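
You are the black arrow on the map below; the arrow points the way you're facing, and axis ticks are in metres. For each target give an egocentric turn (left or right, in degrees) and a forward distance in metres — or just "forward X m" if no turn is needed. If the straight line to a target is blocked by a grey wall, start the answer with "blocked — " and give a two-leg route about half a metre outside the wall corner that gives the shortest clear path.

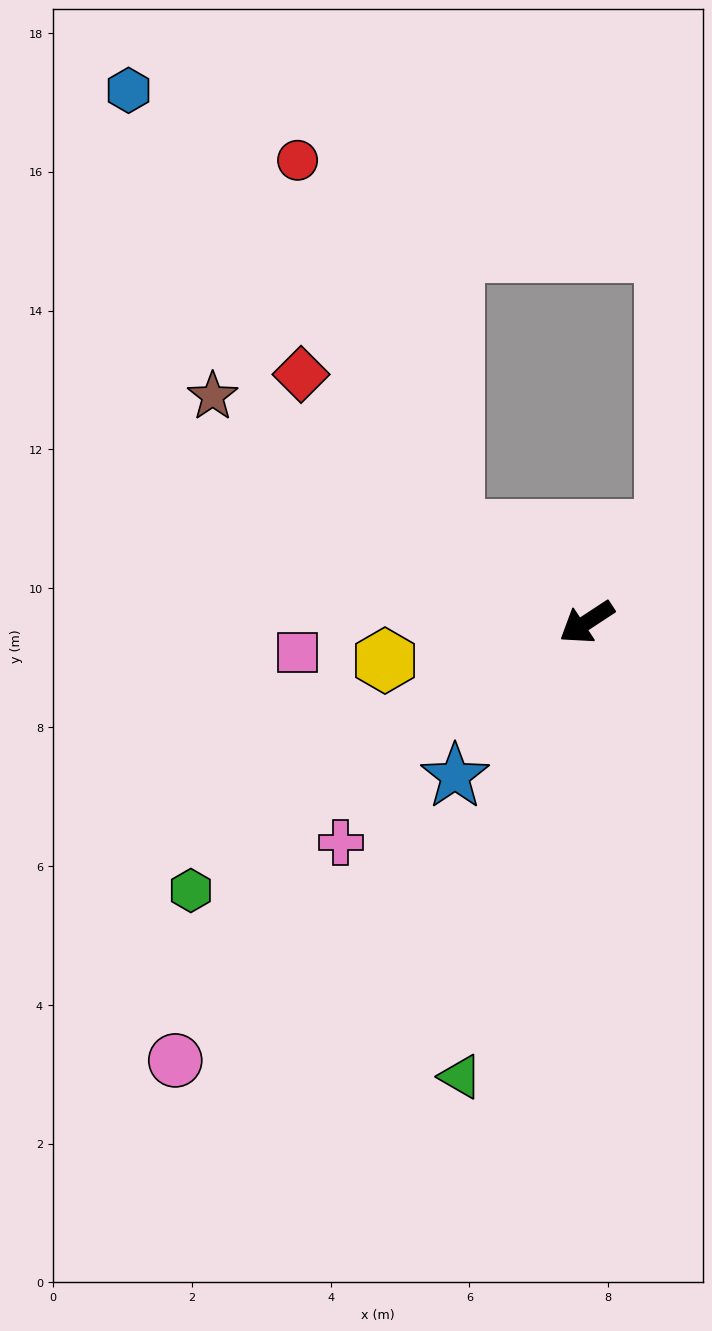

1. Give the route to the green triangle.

turn left 41°, forward 6.8 m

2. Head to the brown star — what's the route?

turn right 64°, forward 6.3 m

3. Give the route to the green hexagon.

forward 6.9 m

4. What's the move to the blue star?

turn left 16°, forward 2.9 m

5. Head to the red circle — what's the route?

blocked — turn right 69°, forward 2.3 m, then turn right 31°, forward 5.8 m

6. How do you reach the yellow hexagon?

turn right 23°, forward 3.0 m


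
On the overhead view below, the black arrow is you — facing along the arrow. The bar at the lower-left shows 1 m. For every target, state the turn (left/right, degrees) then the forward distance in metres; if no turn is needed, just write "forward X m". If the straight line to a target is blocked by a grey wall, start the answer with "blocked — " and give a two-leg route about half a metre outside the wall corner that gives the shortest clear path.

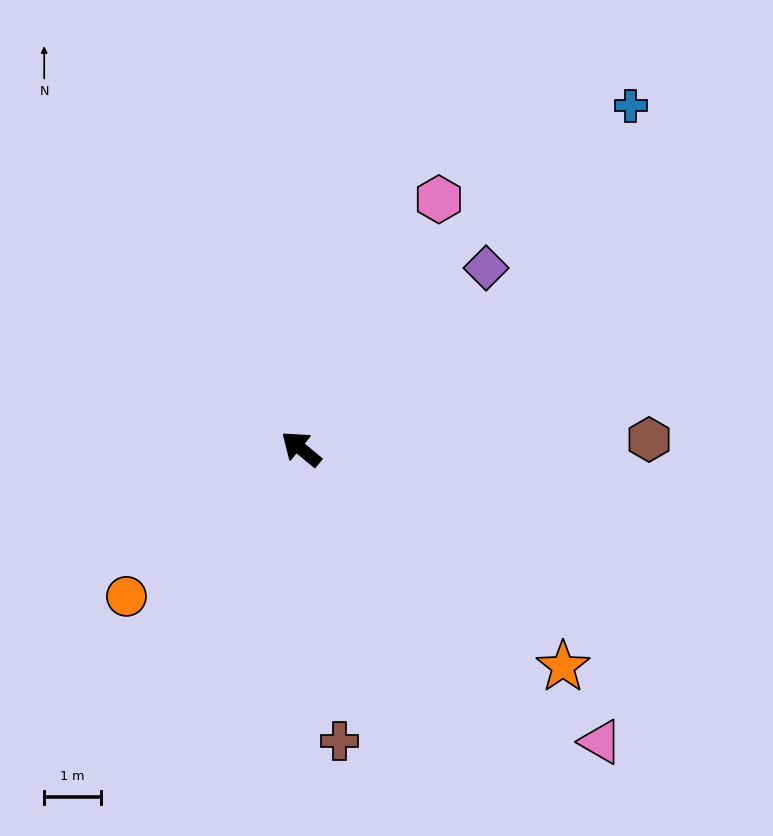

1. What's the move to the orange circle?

turn left 80°, forward 4.0 m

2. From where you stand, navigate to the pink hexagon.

turn right 79°, forward 5.0 m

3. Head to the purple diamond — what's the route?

turn right 96°, forward 4.6 m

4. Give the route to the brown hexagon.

turn right 139°, forward 6.1 m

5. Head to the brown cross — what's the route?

turn left 137°, forward 5.2 m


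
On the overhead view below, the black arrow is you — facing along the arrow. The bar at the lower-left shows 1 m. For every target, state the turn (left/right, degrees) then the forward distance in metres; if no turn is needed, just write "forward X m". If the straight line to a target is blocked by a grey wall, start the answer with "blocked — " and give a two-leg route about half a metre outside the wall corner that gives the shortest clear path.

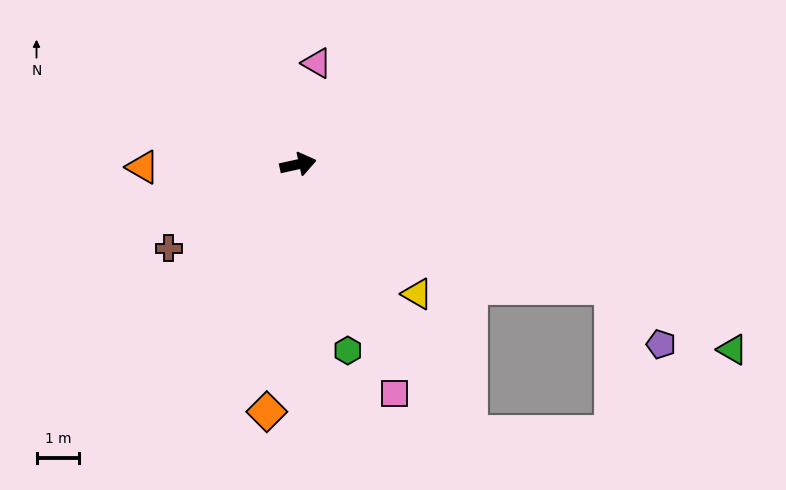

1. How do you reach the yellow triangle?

turn right 60°, forward 4.1 m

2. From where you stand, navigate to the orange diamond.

turn right 110°, forward 5.9 m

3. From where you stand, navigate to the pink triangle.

turn left 67°, forward 2.4 m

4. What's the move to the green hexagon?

turn right 87°, forward 4.5 m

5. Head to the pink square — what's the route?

turn right 79°, forward 5.9 m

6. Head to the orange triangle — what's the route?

turn left 169°, forward 3.7 m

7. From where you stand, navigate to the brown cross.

turn right 159°, forward 3.6 m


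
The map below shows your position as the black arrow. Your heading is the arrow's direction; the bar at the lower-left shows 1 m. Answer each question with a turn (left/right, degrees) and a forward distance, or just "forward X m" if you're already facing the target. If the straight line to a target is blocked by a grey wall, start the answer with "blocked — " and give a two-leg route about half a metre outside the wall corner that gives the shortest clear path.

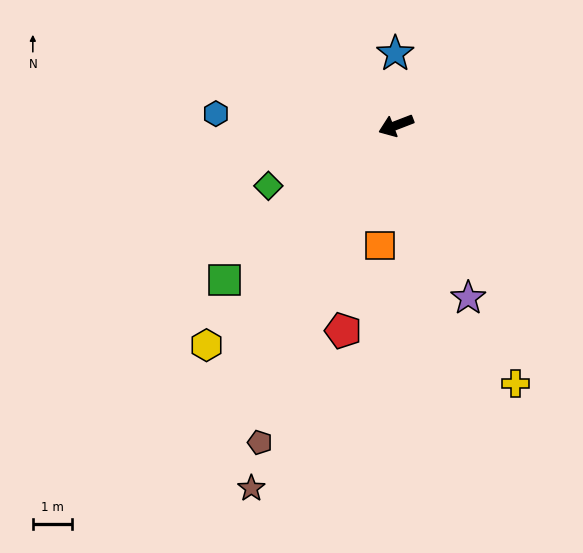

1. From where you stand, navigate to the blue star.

turn right 110°, forward 1.8 m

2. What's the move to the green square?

turn left 21°, forward 5.9 m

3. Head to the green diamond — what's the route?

turn left 4°, forward 3.6 m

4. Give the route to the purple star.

turn left 92°, forward 4.8 m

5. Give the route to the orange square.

turn left 61°, forward 3.1 m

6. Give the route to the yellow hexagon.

turn left 28°, forward 7.5 m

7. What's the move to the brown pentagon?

turn left 46°, forward 8.9 m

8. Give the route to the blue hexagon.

turn right 25°, forward 4.6 m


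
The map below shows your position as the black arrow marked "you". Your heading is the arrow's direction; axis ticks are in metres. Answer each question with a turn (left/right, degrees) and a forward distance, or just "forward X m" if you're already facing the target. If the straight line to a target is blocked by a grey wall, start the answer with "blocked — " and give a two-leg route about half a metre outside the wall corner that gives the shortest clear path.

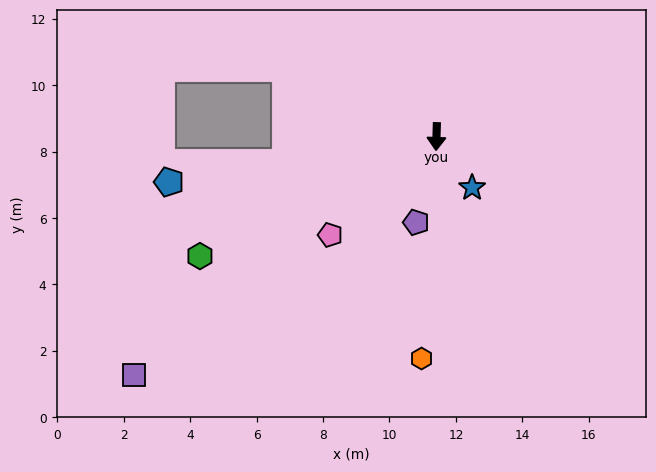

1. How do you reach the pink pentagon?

turn right 45°, forward 4.4 m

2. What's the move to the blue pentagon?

turn right 79°, forward 8.2 m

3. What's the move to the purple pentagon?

turn right 12°, forward 2.7 m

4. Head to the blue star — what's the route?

turn left 37°, forward 1.9 m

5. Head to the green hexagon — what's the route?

turn right 61°, forward 8.0 m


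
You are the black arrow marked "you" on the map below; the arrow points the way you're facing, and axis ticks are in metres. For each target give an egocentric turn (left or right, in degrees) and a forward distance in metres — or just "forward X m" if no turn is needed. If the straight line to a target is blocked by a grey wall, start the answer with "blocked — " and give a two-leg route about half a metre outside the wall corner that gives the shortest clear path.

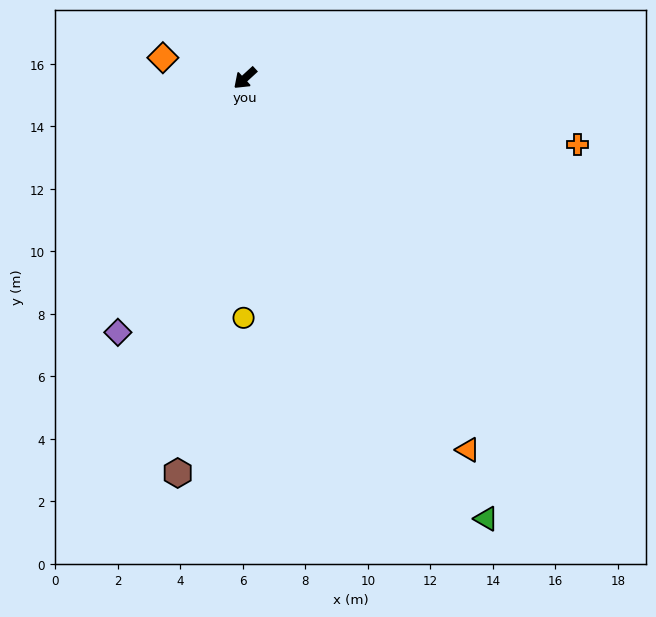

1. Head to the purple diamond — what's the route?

turn left 21°, forward 9.1 m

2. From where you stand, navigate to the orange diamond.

turn right 56°, forward 2.7 m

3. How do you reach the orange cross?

turn left 126°, forward 10.8 m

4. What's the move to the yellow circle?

turn left 47°, forward 7.7 m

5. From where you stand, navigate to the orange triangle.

turn left 78°, forward 13.9 m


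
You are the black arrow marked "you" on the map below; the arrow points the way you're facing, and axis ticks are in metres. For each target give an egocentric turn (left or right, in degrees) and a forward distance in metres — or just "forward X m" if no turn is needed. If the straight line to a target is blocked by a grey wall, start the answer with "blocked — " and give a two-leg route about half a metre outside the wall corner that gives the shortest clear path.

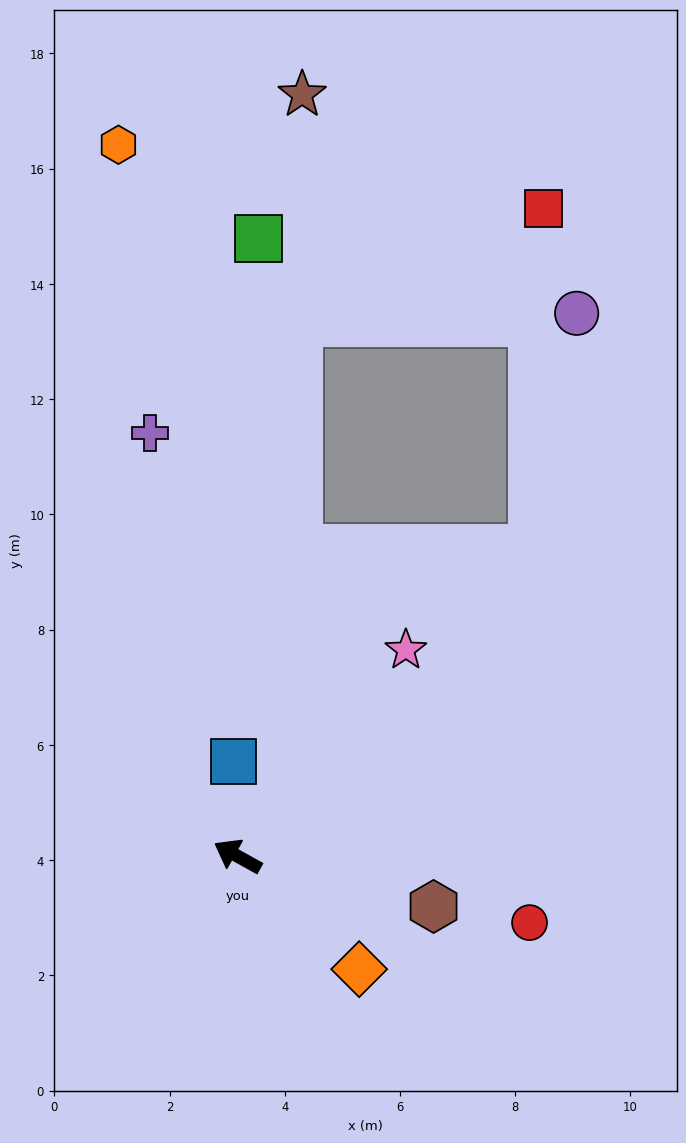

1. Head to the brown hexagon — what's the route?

turn right 165°, forward 3.5 m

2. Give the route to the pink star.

turn right 100°, forward 4.6 m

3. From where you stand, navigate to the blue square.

turn right 59°, forward 1.6 m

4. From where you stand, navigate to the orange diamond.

turn left 166°, forward 2.9 m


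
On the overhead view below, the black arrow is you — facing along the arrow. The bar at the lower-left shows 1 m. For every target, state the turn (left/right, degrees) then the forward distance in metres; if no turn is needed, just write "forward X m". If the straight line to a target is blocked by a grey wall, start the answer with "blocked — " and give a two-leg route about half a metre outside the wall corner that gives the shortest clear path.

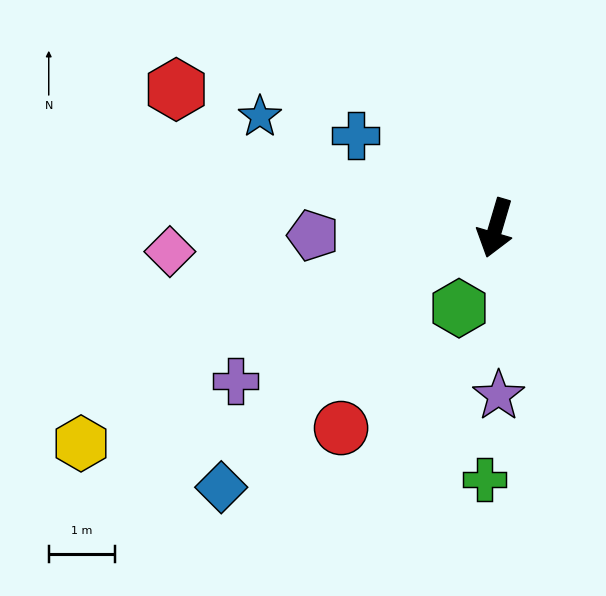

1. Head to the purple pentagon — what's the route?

turn right 71°, forward 2.7 m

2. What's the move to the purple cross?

turn right 43°, forward 4.5 m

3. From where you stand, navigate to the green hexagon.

turn right 8°, forward 1.3 m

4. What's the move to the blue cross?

turn right 107°, forward 2.5 m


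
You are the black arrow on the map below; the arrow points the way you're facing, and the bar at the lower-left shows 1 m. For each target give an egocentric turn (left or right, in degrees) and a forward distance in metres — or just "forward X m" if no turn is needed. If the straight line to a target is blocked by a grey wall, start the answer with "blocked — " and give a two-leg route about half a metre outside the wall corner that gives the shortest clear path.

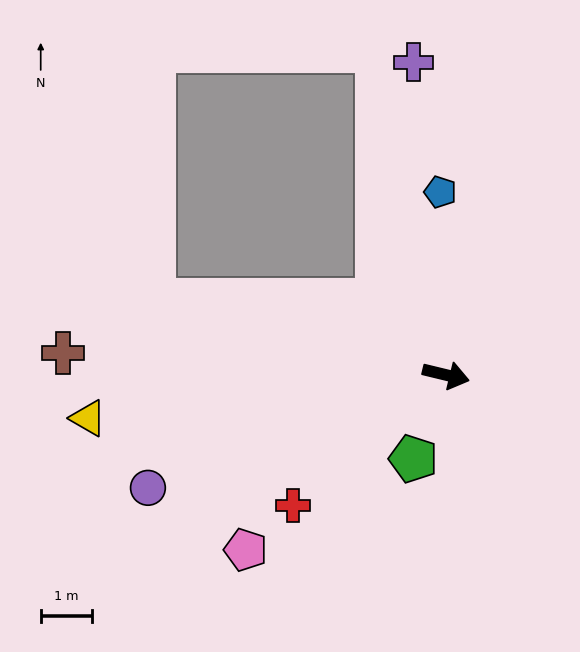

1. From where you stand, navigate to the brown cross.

turn right 170°, forward 7.5 m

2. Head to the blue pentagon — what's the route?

turn left 105°, forward 3.6 m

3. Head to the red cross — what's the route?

turn right 126°, forward 3.9 m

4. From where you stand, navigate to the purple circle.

turn right 146°, forward 6.3 m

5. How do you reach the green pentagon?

turn right 98°, forward 1.8 m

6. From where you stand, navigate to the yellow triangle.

turn right 159°, forward 7.1 m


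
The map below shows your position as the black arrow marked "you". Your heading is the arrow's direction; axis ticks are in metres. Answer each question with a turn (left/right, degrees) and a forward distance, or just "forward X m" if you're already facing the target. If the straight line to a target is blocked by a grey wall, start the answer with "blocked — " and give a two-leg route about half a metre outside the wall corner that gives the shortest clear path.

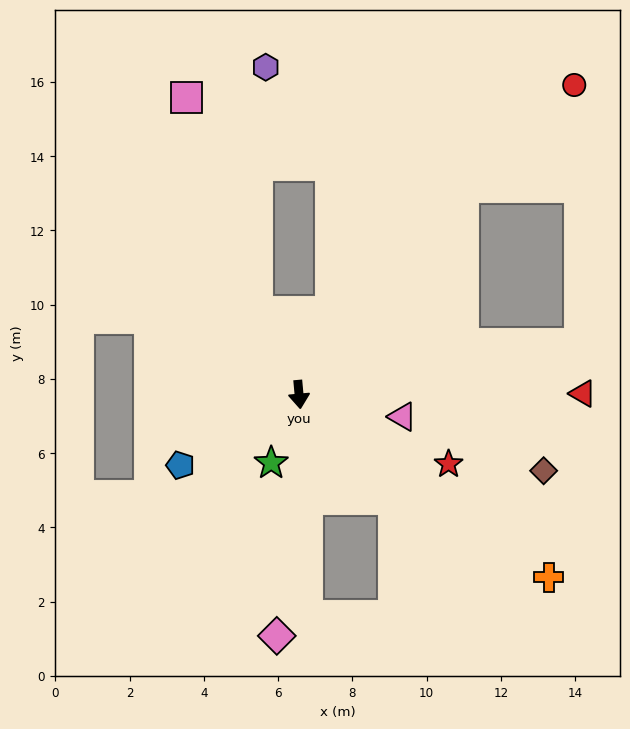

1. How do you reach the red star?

turn left 60°, forward 4.4 m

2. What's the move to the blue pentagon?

turn right 64°, forward 3.7 m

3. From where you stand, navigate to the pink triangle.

turn left 73°, forward 2.8 m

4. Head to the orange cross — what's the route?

turn left 49°, forward 8.3 m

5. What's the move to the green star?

turn right 27°, forward 2.0 m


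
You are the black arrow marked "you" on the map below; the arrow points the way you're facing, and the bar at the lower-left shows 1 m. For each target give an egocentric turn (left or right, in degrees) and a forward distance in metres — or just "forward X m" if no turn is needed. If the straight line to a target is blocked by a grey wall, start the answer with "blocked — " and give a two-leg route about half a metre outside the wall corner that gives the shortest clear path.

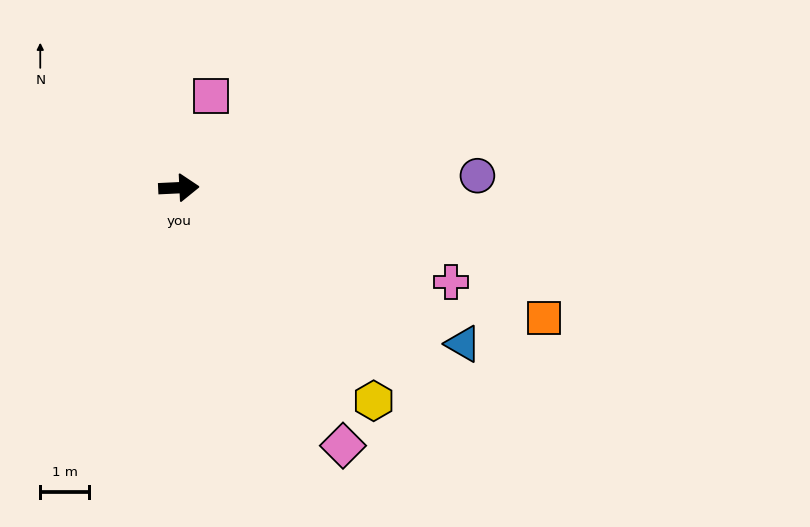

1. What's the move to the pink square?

turn left 68°, forward 2.0 m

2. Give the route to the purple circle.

forward 6.1 m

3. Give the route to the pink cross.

turn right 22°, forward 5.9 m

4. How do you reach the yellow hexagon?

turn right 50°, forward 5.9 m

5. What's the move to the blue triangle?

turn right 31°, forward 6.6 m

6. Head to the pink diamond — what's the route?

turn right 60°, forward 6.2 m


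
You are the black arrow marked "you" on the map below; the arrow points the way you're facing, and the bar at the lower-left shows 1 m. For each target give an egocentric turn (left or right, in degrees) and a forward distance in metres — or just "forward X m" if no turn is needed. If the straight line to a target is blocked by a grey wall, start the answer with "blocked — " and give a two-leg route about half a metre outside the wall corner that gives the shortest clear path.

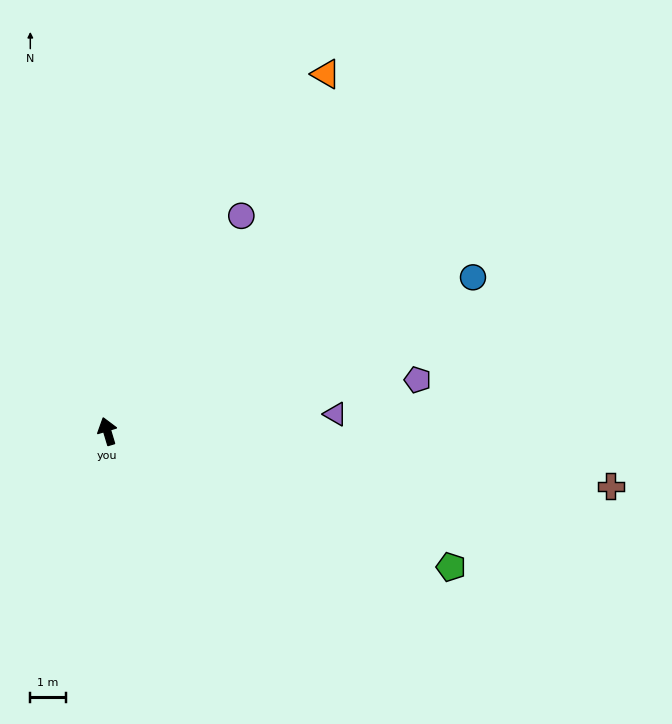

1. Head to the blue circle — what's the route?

turn right 84°, forward 11.1 m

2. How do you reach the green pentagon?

turn right 128°, forward 10.3 m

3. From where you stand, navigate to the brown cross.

turn right 113°, forward 14.2 m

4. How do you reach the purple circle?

turn right 49°, forward 7.1 m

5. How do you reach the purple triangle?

turn right 102°, forward 6.4 m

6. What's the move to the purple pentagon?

turn right 97°, forward 8.8 m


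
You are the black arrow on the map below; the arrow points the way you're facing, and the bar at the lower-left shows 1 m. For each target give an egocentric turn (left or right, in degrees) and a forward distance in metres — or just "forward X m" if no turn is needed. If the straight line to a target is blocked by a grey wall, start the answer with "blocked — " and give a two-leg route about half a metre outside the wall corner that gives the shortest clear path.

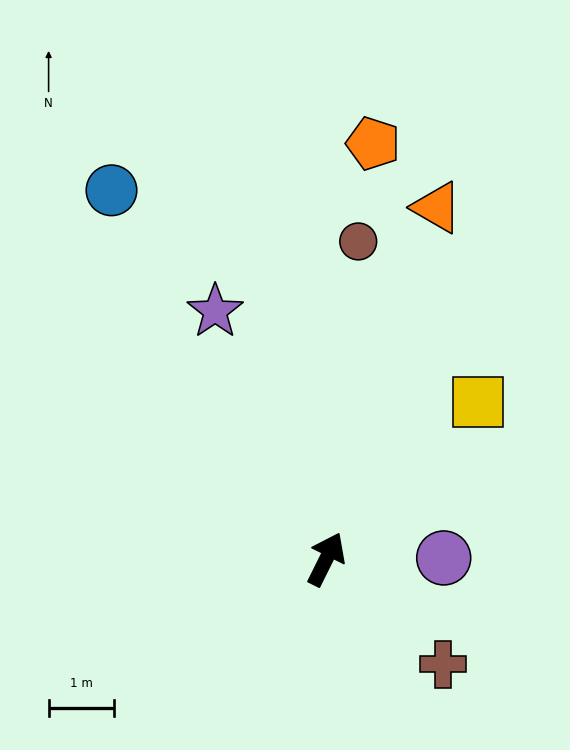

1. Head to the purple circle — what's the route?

turn right 63°, forward 1.8 m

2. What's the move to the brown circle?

turn left 21°, forward 4.9 m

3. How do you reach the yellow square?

turn right 18°, forward 3.3 m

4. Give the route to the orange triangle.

turn left 9°, forward 5.7 m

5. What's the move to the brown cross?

turn right 106°, forward 2.4 m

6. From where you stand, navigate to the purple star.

turn left 51°, forward 4.2 m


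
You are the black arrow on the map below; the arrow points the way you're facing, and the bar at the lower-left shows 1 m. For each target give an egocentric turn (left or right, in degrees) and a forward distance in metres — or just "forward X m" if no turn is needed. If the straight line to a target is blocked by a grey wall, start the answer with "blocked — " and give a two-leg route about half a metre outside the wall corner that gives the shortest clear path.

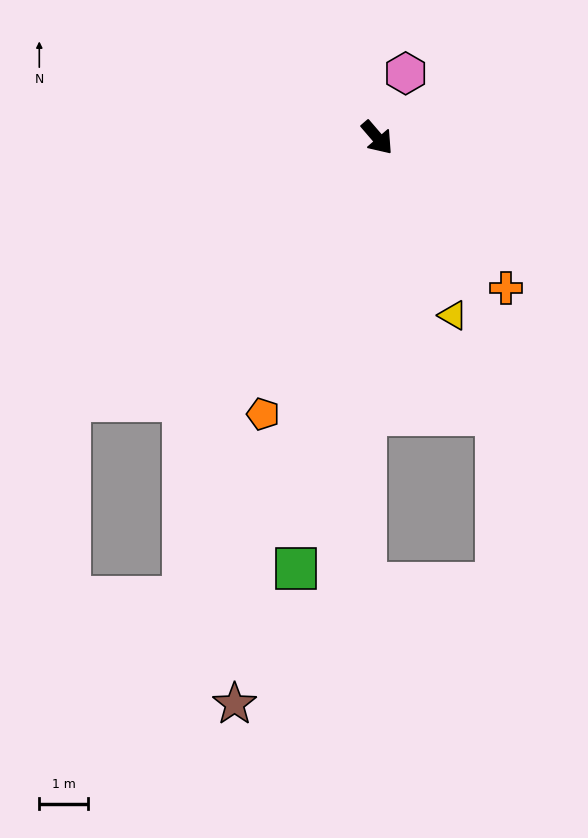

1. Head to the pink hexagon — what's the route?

turn left 116°, forward 1.4 m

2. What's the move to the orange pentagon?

turn right 63°, forward 6.1 m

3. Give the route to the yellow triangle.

turn right 18°, forward 3.9 m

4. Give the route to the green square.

turn right 51°, forward 8.9 m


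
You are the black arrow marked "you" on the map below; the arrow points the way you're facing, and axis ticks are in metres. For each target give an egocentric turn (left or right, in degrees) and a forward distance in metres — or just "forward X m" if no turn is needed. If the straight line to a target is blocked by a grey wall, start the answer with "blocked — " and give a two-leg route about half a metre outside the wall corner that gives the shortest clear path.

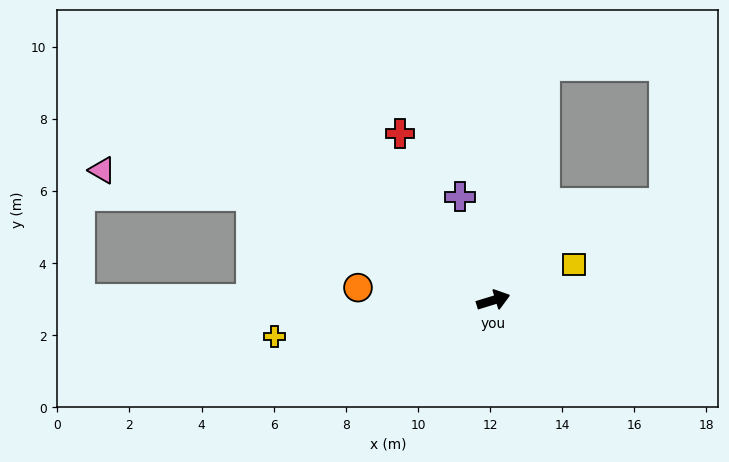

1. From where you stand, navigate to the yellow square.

turn left 7°, forward 2.5 m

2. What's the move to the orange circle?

turn left 158°, forward 3.8 m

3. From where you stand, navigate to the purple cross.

turn left 91°, forward 3.0 m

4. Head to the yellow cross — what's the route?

turn left 172°, forward 6.2 m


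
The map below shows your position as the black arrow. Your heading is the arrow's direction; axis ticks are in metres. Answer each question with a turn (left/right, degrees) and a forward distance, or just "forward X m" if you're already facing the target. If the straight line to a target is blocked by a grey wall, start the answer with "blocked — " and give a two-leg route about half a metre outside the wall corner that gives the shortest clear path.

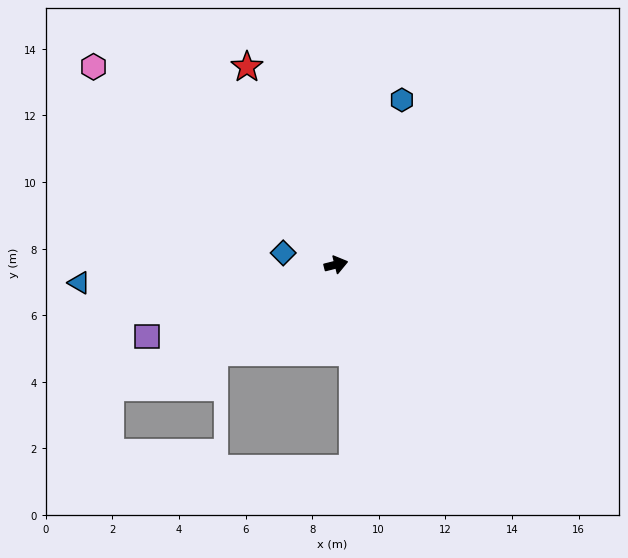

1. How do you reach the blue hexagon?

turn left 54°, forward 5.3 m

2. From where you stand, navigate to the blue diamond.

turn left 153°, forward 1.6 m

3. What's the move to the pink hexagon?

turn left 127°, forward 9.4 m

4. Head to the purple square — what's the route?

turn right 173°, forward 6.1 m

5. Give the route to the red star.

turn left 100°, forward 6.5 m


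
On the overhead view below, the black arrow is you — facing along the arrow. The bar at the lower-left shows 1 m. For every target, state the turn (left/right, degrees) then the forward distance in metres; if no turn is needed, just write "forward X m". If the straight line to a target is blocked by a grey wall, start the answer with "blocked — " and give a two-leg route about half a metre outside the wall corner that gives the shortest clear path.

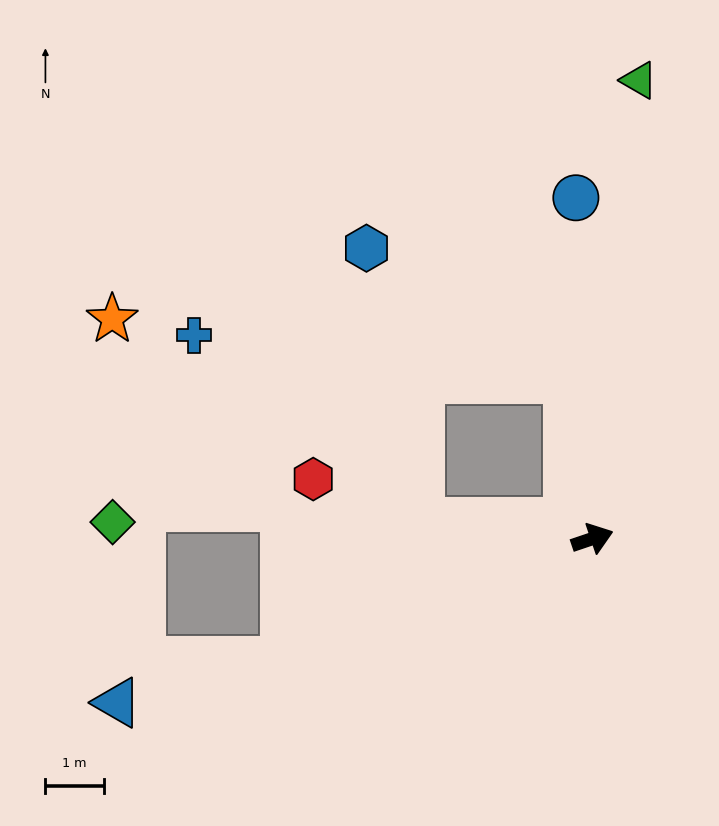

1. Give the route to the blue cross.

blocked — turn left 156°, forward 3.0 m, then turn right 34°, forward 5.0 m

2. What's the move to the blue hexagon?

blocked — turn left 80°, forward 2.8 m, then turn left 48°, forward 4.1 m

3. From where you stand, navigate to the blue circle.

turn left 74°, forward 5.8 m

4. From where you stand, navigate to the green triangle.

turn left 66°, forward 7.9 m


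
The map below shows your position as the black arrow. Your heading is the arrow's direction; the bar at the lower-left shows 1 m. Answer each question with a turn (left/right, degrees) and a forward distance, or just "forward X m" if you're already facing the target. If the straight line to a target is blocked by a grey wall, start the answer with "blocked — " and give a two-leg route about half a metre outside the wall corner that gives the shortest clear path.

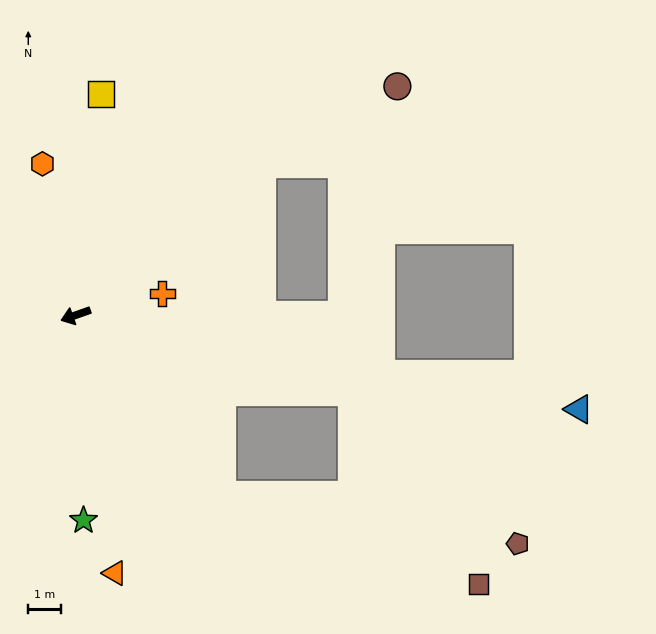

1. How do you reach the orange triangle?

turn left 79°, forward 8.0 m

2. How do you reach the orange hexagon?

turn right 97°, forward 4.8 m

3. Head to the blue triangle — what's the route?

turn left 150°, forward 15.8 m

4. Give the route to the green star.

turn left 73°, forward 6.3 m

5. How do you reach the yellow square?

turn right 116°, forward 6.9 m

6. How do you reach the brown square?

blocked — turn left 110°, forward 7.2 m, then turn left 31°, forward 8.4 m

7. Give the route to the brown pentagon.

blocked — turn left 145°, forward 8.8 m, then turn right 27°, forward 6.9 m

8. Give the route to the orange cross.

turn left 175°, forward 2.8 m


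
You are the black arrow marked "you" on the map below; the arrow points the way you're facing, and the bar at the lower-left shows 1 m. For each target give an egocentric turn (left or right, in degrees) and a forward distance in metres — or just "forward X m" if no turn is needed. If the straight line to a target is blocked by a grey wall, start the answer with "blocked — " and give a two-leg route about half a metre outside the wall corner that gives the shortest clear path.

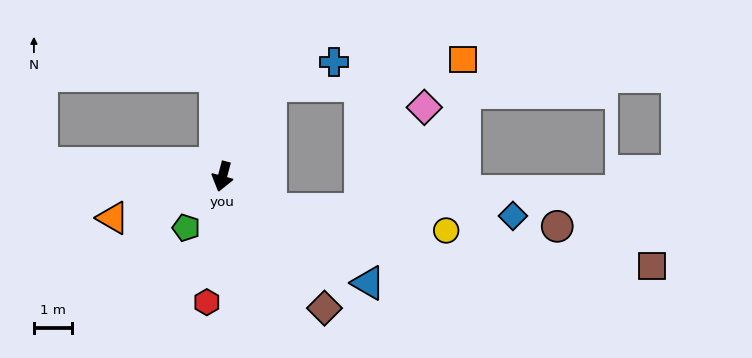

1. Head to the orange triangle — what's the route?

turn right 54°, forward 3.0 m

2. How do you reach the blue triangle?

turn left 69°, forward 4.7 m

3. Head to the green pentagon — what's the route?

turn right 20°, forward 1.6 m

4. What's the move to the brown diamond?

turn left 53°, forward 4.3 m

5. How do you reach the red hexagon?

turn left 8°, forward 3.3 m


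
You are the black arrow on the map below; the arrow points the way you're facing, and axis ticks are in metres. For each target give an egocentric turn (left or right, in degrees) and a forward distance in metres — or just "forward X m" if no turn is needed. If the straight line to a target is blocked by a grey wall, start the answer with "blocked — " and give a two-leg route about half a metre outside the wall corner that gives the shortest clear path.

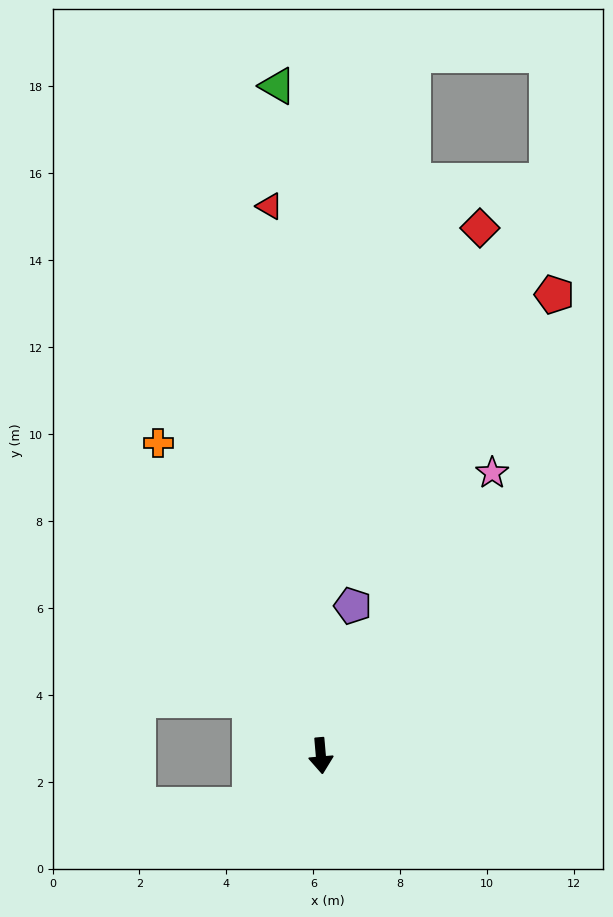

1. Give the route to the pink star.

turn left 144°, forward 7.6 m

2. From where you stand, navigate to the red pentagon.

turn left 148°, forward 11.9 m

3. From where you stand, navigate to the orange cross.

turn right 157°, forward 8.1 m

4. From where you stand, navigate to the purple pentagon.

turn left 163°, forward 3.5 m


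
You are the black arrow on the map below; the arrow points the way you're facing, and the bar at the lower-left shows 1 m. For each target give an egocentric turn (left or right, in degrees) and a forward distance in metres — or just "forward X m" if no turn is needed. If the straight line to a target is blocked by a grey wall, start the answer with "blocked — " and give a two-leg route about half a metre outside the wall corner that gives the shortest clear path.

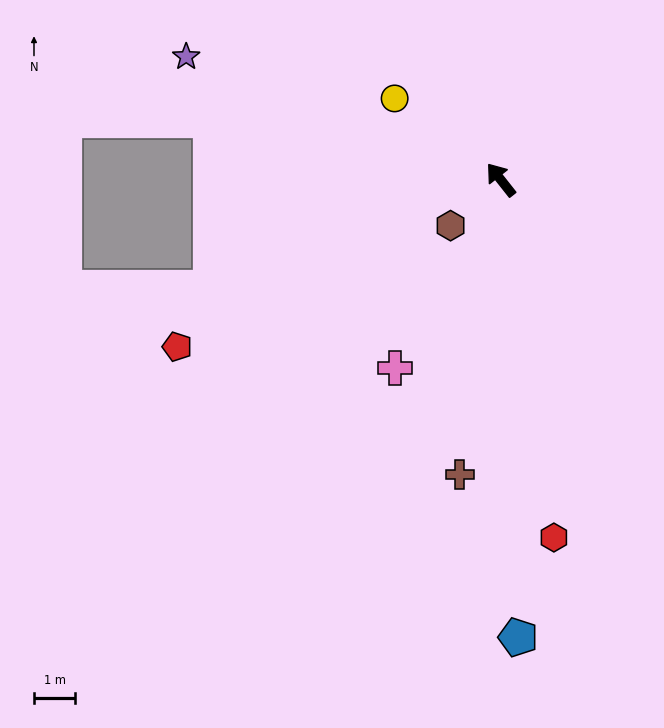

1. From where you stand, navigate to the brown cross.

turn left 134°, forward 7.2 m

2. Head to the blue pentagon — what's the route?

turn left 144°, forward 11.1 m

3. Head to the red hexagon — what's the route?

turn left 150°, forward 8.8 m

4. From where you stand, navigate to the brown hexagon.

turn left 94°, forward 1.6 m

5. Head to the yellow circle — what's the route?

turn left 14°, forward 3.2 m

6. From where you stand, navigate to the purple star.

turn left 30°, forward 8.2 m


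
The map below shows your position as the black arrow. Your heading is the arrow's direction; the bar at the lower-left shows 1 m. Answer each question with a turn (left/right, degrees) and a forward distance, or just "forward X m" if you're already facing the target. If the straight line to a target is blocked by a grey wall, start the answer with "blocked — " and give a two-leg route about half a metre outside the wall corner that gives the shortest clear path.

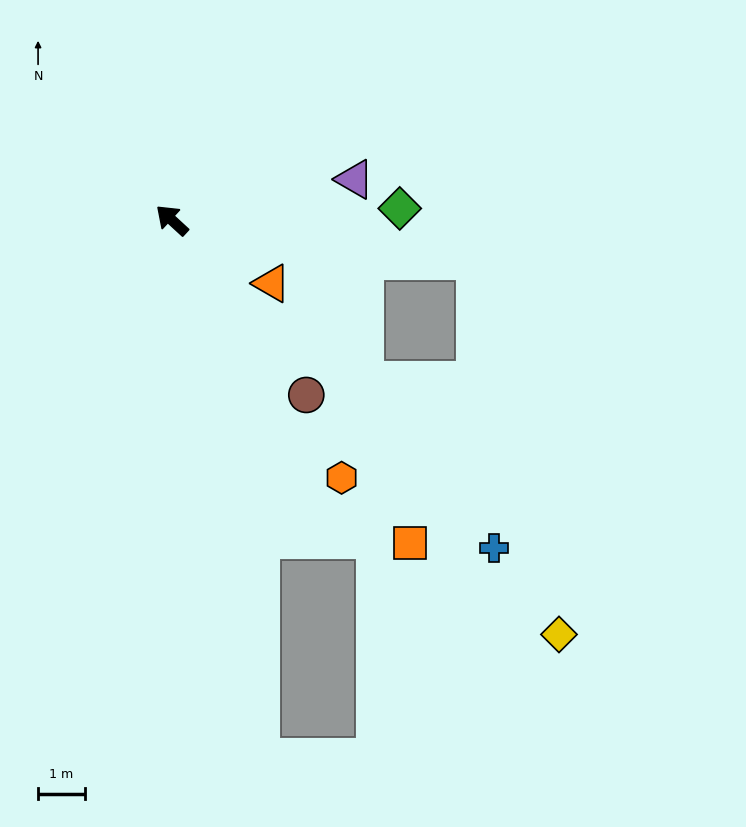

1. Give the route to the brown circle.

turn left 170°, forward 4.7 m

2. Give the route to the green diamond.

turn right 134°, forward 4.9 m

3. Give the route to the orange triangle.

turn right 170°, forward 2.5 m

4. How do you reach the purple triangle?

turn right 125°, forward 4.0 m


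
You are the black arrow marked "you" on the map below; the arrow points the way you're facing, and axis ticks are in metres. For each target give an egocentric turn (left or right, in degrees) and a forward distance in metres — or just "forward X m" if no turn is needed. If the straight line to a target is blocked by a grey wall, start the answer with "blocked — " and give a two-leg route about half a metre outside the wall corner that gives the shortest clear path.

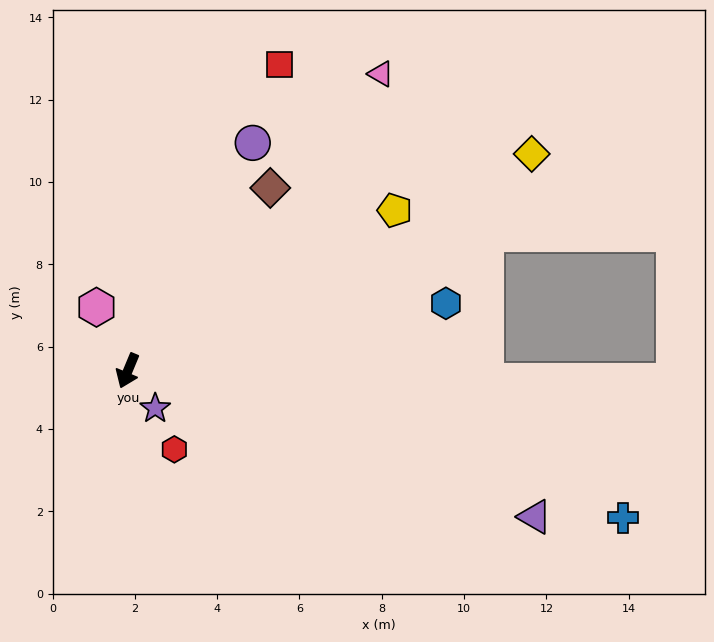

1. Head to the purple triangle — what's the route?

turn left 93°, forward 10.5 m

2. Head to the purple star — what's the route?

turn left 59°, forward 1.1 m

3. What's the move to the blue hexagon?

turn left 125°, forward 7.9 m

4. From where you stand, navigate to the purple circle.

turn left 174°, forward 6.3 m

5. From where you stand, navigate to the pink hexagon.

turn right 131°, forward 1.7 m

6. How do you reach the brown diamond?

turn left 165°, forward 5.6 m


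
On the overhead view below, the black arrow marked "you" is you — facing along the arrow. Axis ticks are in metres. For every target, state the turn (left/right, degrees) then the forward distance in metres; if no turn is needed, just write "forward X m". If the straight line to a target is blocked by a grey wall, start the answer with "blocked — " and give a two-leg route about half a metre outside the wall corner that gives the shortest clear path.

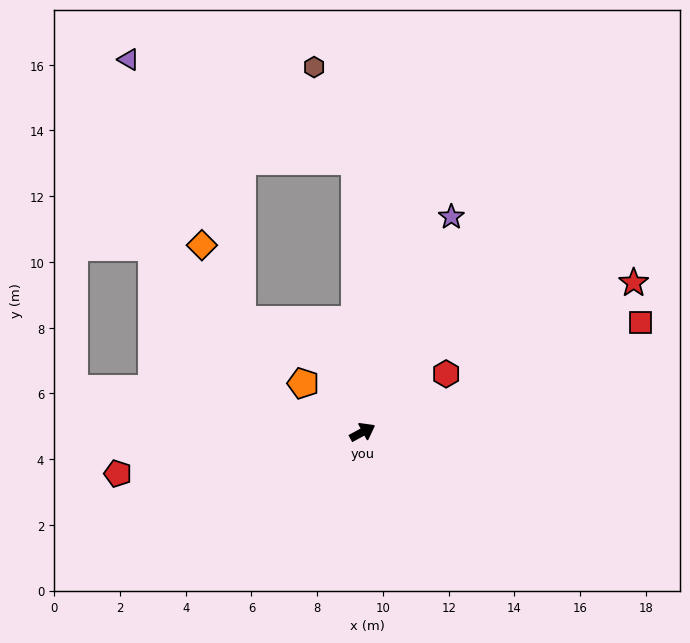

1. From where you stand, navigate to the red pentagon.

turn left 161°, forward 7.6 m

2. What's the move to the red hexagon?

turn left 6°, forward 3.1 m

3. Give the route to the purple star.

turn left 39°, forward 7.1 m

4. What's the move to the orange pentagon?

turn left 112°, forward 2.3 m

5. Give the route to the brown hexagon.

blocked — turn left 63°, forward 8.2 m, then turn left 22°, forward 3.1 m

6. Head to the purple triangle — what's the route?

blocked — turn left 63°, forward 8.2 m, then turn left 64°, forward 7.5 m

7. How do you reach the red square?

turn right 7°, forward 9.1 m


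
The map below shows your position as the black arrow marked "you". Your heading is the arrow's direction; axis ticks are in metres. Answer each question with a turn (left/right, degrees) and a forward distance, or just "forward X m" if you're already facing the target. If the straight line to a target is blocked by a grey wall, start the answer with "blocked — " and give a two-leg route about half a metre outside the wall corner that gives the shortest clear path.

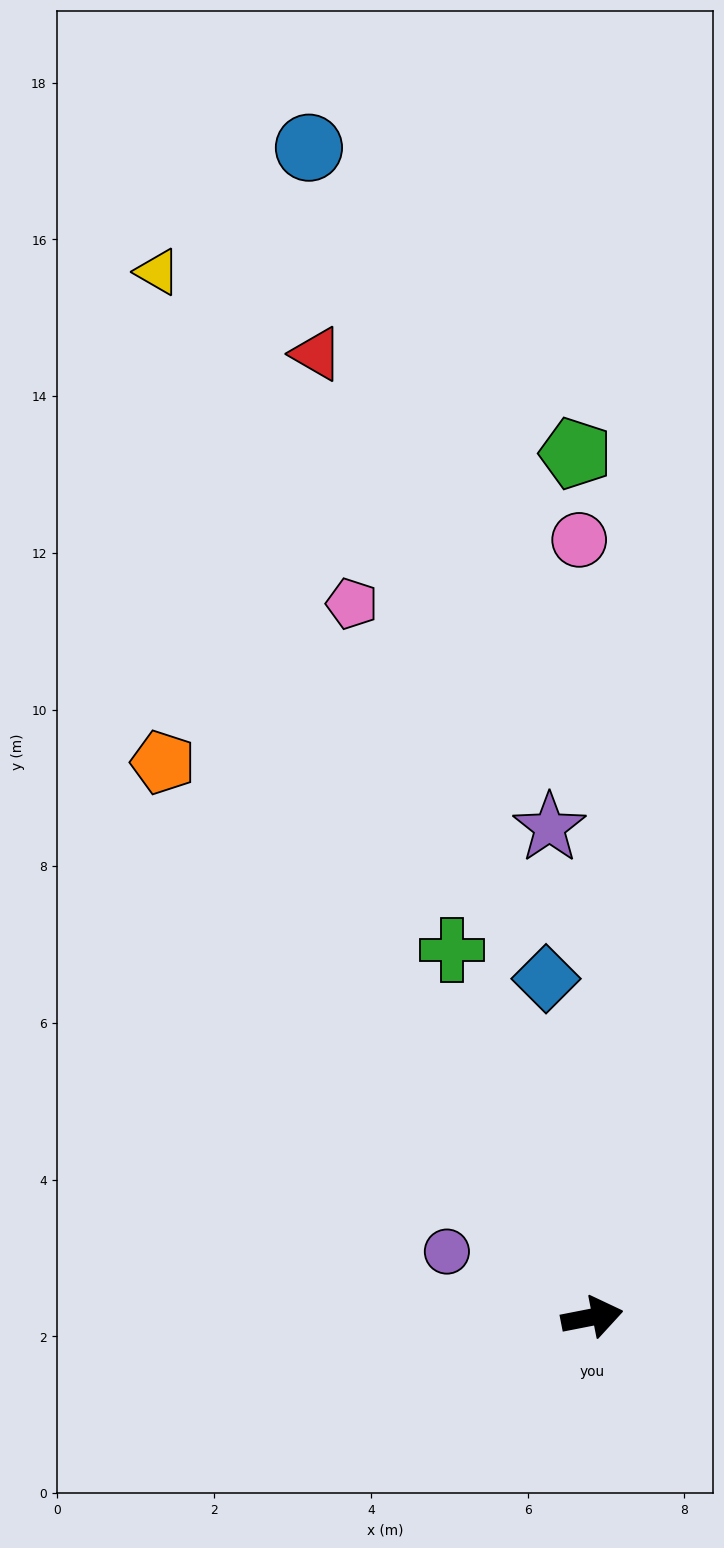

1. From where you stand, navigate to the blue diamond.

turn left 87°, forward 4.4 m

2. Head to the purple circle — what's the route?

turn left 145°, forward 2.0 m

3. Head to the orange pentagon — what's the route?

turn left 117°, forward 9.0 m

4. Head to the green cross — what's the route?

turn left 100°, forward 5.0 m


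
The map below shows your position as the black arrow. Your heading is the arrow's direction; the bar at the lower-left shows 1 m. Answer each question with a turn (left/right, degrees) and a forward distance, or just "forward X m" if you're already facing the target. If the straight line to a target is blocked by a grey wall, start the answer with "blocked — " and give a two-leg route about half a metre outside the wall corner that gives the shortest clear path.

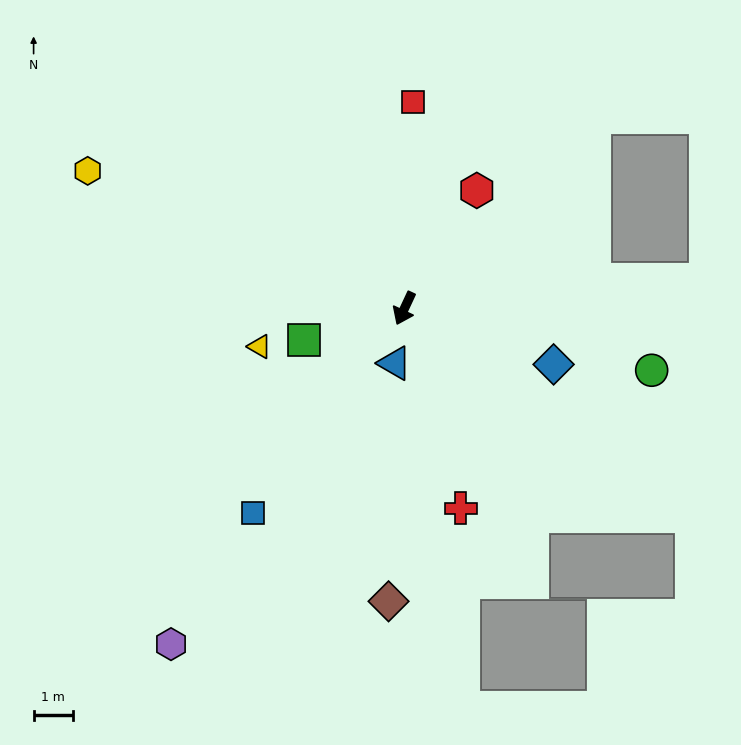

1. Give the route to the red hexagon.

turn left 173°, forward 3.5 m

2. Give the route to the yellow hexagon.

turn right 88°, forward 8.7 m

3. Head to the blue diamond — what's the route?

turn left 94°, forward 4.0 m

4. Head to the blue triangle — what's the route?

turn left 15°, forward 1.4 m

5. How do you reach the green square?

turn right 47°, forward 2.7 m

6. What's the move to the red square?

turn right 157°, forward 5.2 m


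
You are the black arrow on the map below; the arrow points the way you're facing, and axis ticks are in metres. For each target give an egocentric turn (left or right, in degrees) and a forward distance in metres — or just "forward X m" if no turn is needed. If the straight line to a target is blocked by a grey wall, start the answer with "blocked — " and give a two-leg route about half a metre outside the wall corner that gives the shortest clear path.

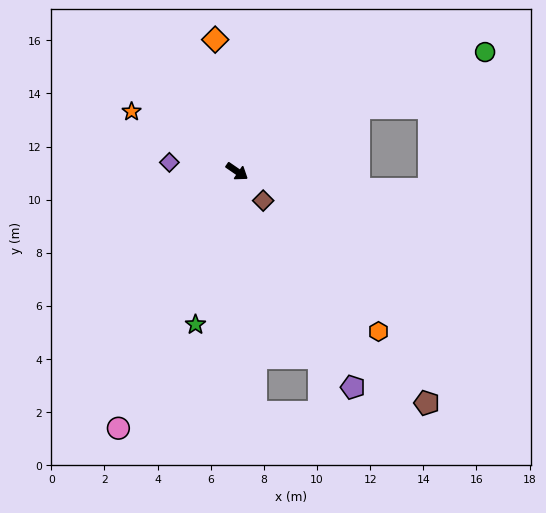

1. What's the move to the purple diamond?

turn right 153°, forward 2.6 m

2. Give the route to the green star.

turn right 71°, forward 6.0 m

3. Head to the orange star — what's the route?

turn right 175°, forward 4.6 m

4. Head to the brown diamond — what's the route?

turn right 14°, forward 1.5 m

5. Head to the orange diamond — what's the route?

turn left 134°, forward 5.0 m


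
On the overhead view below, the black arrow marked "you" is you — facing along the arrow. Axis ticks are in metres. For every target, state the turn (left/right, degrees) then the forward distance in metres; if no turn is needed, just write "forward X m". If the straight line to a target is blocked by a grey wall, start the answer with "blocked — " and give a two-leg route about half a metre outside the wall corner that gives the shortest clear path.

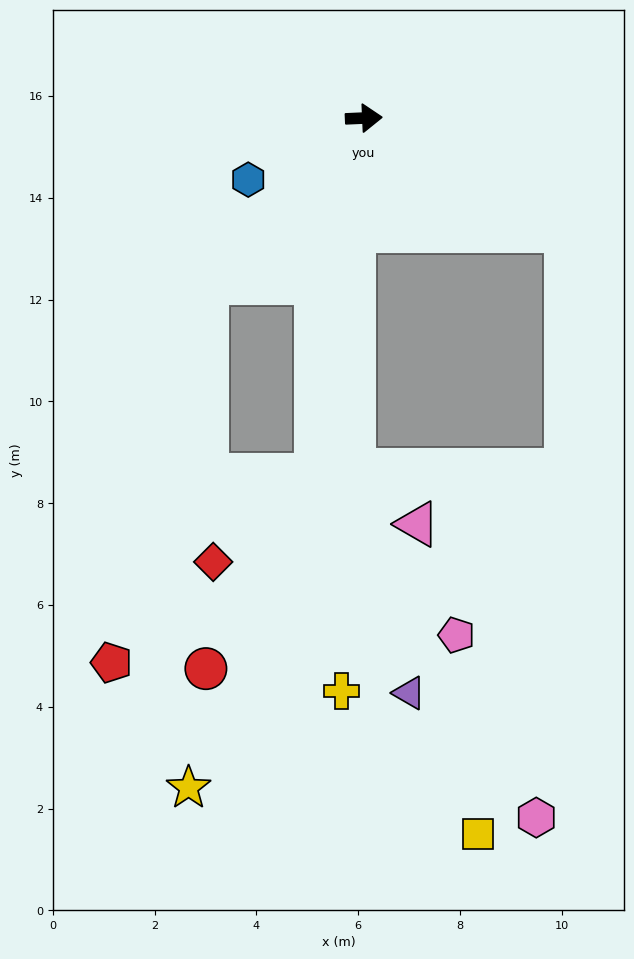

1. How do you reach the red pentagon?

blocked — turn right 136°, forward 4.5 m, then turn left 29°, forward 7.7 m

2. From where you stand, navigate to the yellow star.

blocked — turn right 100°, forward 7.1 m, then turn right 15°, forward 6.6 m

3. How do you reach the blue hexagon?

turn right 154°, forward 2.6 m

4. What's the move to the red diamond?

blocked — turn right 100°, forward 7.1 m, then turn right 42°, forward 2.6 m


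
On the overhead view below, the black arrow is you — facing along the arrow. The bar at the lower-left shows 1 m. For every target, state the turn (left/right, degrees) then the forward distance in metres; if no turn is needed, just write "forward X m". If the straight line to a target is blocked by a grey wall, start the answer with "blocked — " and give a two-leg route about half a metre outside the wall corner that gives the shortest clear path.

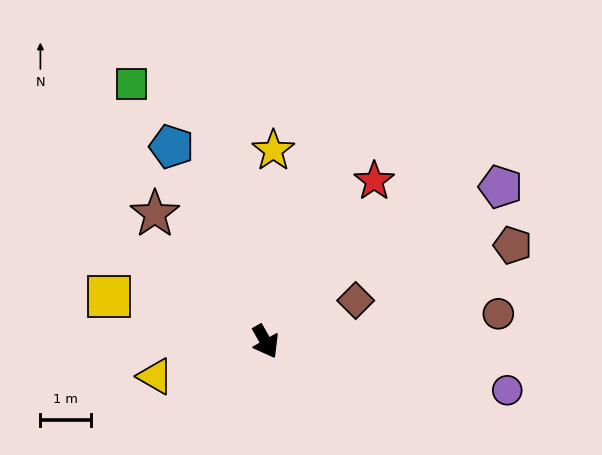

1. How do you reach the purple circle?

turn left 49°, forward 4.9 m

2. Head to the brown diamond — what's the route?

turn left 85°, forward 2.0 m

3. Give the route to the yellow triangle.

turn right 102°, forward 2.3 m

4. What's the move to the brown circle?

turn left 67°, forward 4.7 m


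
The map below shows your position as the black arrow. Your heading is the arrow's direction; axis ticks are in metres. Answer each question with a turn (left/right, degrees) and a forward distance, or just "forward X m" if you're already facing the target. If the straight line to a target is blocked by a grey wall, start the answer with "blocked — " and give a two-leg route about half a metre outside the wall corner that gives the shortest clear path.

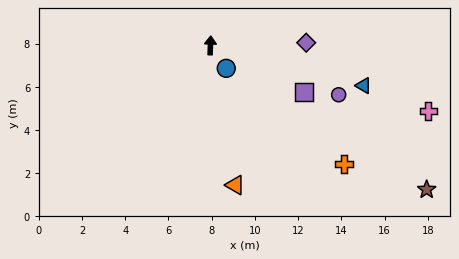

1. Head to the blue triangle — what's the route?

turn right 103°, forward 7.3 m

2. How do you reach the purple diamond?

turn right 86°, forward 4.4 m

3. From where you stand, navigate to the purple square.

turn right 114°, forward 4.8 m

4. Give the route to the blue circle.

turn right 143°, forward 1.3 m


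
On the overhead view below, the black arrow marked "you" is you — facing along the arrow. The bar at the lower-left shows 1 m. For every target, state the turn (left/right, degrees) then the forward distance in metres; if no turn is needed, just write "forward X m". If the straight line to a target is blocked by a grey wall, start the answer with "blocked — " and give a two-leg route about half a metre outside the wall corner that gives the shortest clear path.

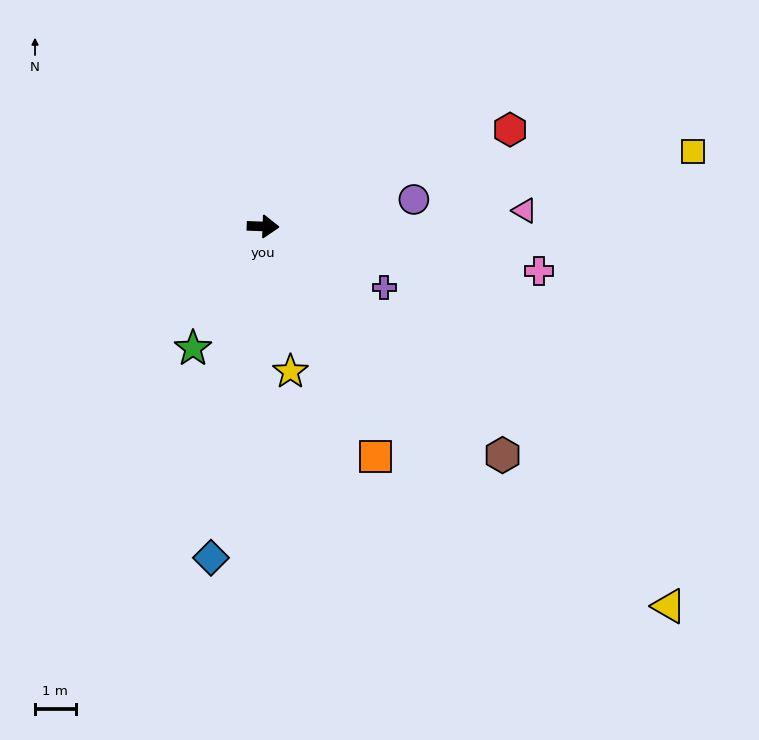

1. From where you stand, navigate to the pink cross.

turn right 7°, forward 6.9 m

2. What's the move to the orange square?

turn right 62°, forward 6.3 m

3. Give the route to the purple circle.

turn left 12°, forward 3.8 m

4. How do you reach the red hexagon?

turn left 23°, forward 6.5 m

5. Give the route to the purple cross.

turn right 25°, forward 3.4 m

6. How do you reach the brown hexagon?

turn right 42°, forward 8.2 m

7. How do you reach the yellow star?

turn right 77°, forward 3.6 m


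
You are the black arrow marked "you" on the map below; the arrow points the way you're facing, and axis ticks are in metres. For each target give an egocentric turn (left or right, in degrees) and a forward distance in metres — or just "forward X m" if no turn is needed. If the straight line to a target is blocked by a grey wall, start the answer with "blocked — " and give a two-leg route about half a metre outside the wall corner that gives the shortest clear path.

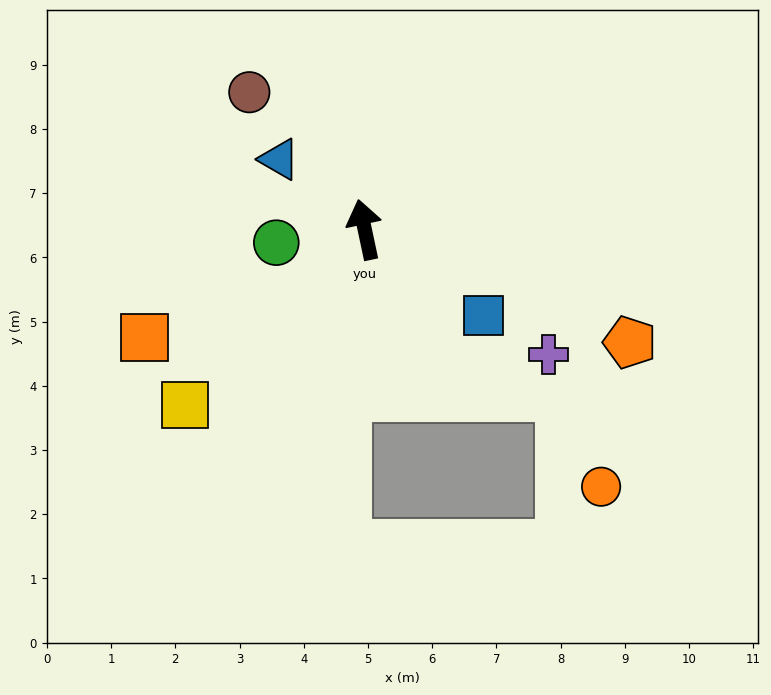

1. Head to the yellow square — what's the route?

turn left 122°, forward 3.9 m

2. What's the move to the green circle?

turn left 87°, forward 1.4 m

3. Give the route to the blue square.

turn right 138°, forward 2.3 m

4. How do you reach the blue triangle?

turn left 39°, forward 1.7 m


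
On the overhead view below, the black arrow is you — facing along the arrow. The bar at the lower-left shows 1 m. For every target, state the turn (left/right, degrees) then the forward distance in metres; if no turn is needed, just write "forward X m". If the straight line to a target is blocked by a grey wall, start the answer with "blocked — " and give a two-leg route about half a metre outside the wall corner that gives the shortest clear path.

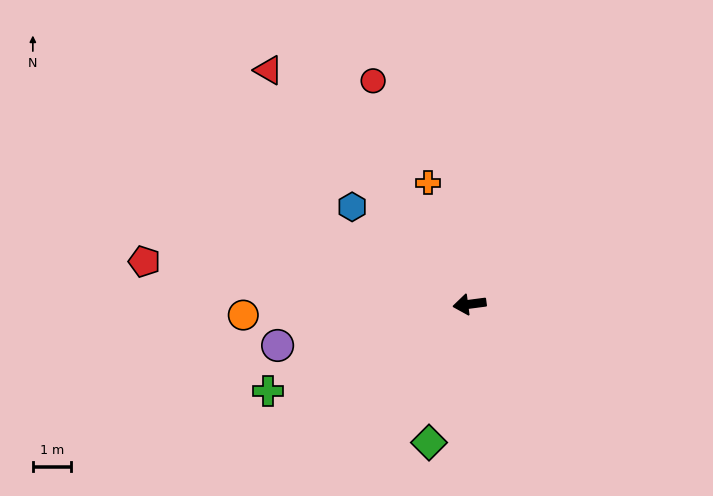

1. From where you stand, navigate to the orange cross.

turn right 79°, forward 3.4 m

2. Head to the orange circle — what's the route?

turn right 5°, forward 6.0 m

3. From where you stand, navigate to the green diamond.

turn left 66°, forward 3.8 m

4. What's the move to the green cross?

turn left 16°, forward 5.8 m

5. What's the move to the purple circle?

turn left 5°, forward 5.2 m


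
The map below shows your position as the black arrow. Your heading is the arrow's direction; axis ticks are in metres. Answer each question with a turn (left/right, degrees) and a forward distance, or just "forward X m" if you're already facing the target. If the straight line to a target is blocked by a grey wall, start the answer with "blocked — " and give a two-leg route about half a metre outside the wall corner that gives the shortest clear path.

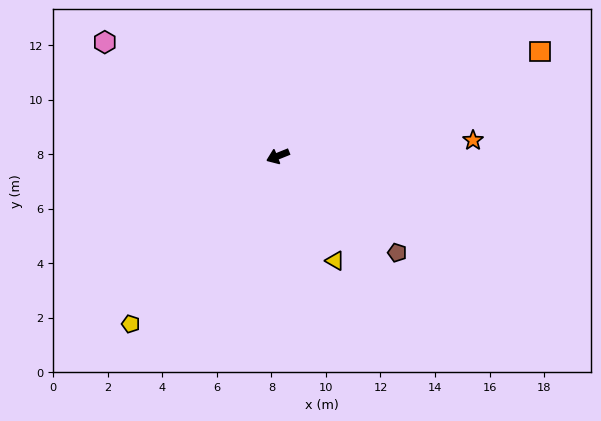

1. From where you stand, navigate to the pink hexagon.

turn right 55°, forward 7.6 m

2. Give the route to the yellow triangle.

turn left 97°, forward 4.4 m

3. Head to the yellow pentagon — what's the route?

turn left 27°, forward 8.2 m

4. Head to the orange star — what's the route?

turn left 163°, forward 7.2 m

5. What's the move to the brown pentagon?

turn left 119°, forward 5.6 m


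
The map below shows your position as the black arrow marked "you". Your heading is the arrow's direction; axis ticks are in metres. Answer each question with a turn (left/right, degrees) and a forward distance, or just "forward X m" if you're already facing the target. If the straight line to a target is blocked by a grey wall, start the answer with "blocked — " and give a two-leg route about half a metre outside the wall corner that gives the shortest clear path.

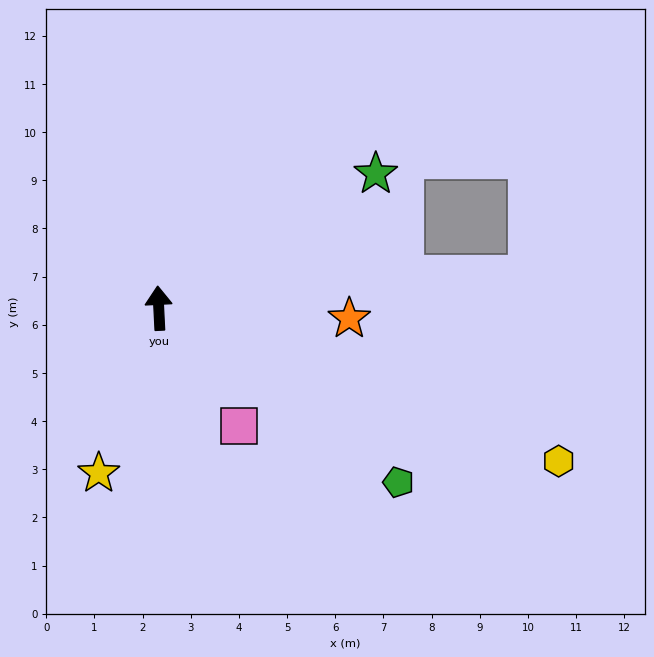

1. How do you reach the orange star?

turn right 96°, forward 4.0 m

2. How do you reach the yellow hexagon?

turn right 114°, forward 8.9 m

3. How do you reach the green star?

turn right 61°, forward 5.3 m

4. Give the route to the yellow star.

turn left 157°, forward 3.6 m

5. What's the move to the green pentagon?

turn right 129°, forward 6.2 m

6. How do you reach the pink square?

turn right 149°, forward 3.0 m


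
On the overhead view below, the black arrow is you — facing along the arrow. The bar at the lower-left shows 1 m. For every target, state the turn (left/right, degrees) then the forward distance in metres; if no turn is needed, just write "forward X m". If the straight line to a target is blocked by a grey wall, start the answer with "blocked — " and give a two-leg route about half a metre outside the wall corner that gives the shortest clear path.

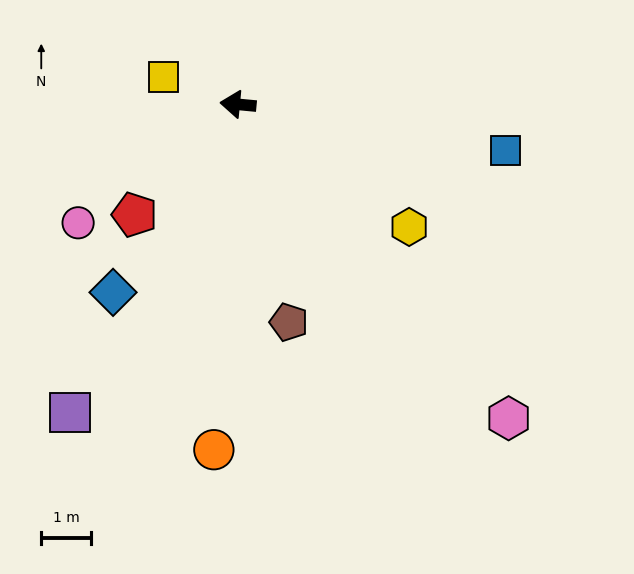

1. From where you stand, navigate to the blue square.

turn left 176°, forward 5.4 m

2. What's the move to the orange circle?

turn left 91°, forward 6.9 m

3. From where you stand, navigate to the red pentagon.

turn left 52°, forward 3.0 m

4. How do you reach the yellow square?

turn right 15°, forward 1.6 m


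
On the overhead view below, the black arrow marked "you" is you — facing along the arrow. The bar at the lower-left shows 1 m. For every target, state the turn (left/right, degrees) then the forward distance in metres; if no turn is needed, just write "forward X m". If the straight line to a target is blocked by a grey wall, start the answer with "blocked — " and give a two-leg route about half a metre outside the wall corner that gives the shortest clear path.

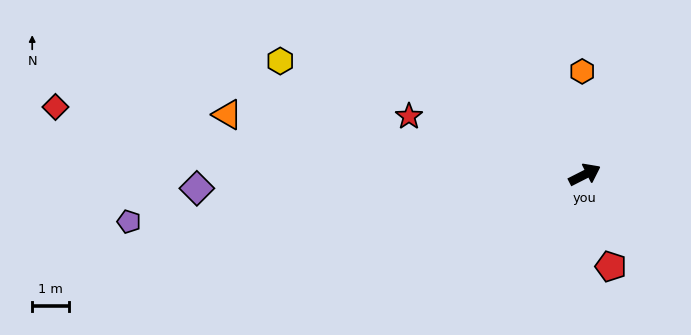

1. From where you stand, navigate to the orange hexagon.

turn left 64°, forward 2.8 m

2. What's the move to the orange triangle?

turn left 144°, forward 9.9 m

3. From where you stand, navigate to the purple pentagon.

turn left 159°, forward 12.5 m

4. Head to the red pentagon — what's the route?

turn right 101°, forward 2.6 m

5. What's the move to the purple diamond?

turn left 155°, forward 10.6 m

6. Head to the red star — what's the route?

turn left 135°, forward 5.1 m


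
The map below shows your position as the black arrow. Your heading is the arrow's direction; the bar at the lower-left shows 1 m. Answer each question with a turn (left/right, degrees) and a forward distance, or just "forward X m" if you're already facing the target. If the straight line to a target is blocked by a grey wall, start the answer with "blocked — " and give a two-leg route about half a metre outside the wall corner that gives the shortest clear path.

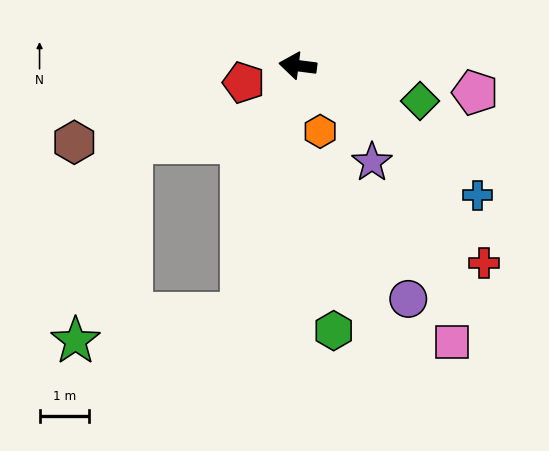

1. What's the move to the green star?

blocked — turn left 84°, forward 5.1 m, then turn right 67°, forward 3.4 m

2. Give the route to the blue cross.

turn left 152°, forward 4.4 m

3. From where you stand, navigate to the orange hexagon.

turn left 116°, forward 1.4 m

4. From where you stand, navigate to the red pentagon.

turn left 25°, forward 1.1 m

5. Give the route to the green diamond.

turn left 171°, forward 2.5 m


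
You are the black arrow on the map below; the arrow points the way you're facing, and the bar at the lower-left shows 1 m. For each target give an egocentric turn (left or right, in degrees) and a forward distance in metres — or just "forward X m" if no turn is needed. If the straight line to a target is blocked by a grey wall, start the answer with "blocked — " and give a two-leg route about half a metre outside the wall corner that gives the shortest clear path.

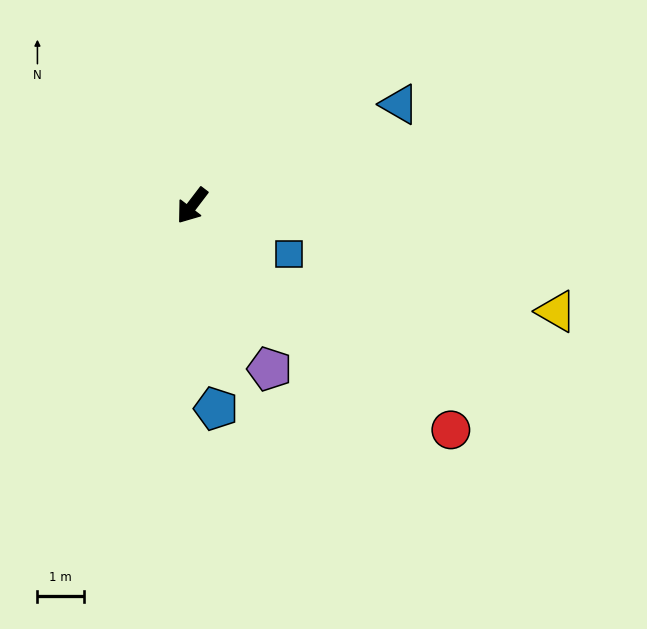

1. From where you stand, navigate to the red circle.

turn left 86°, forward 7.3 m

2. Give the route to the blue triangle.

turn left 153°, forward 4.9 m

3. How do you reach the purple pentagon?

turn left 63°, forward 3.9 m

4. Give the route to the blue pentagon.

turn left 44°, forward 4.4 m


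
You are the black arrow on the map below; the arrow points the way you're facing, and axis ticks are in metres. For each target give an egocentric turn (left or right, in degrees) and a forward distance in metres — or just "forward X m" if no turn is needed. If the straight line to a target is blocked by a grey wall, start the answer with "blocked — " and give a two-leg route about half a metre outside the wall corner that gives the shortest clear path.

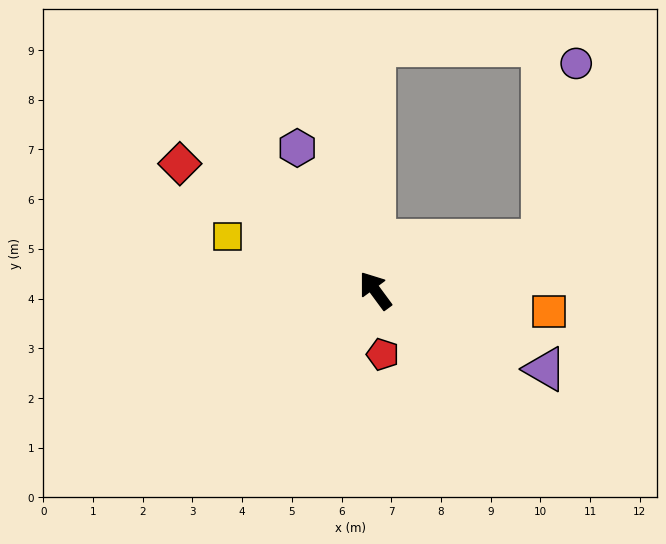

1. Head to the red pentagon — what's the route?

turn left 150°, forward 1.3 m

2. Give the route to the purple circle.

blocked — turn right 110°, forward 3.5 m, then turn left 63°, forward 3.6 m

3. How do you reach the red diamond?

turn left 21°, forward 4.7 m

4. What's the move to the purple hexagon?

turn right 8°, forward 3.3 m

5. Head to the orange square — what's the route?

turn right 133°, forward 3.5 m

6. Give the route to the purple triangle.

turn right 151°, forward 3.8 m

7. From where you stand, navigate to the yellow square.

turn left 34°, forward 3.2 m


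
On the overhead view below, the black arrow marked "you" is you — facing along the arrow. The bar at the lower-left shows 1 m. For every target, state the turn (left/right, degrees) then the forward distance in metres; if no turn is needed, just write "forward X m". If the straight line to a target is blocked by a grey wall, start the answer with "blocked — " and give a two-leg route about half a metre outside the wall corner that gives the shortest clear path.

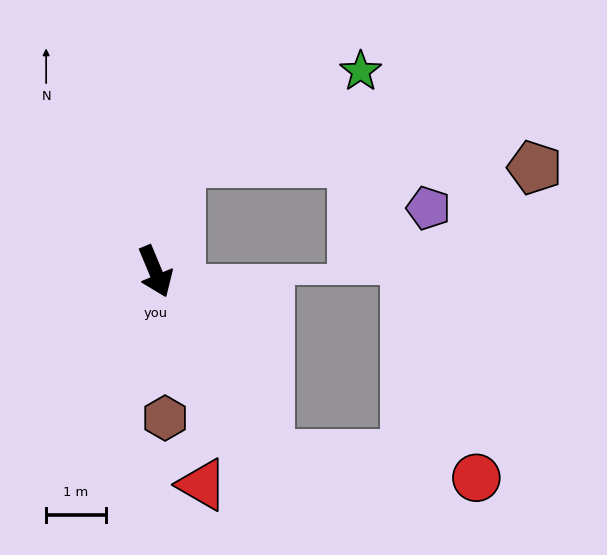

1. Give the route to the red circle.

blocked — turn left 9°, forward 3.6 m, then turn left 52°, forward 3.5 m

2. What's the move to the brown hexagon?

turn right 19°, forward 2.5 m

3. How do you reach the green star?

blocked — turn left 144°, forward 1.9 m, then turn right 50°, forward 3.4 m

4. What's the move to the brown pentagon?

blocked — turn left 144°, forward 1.9 m, then turn right 77°, forward 6.0 m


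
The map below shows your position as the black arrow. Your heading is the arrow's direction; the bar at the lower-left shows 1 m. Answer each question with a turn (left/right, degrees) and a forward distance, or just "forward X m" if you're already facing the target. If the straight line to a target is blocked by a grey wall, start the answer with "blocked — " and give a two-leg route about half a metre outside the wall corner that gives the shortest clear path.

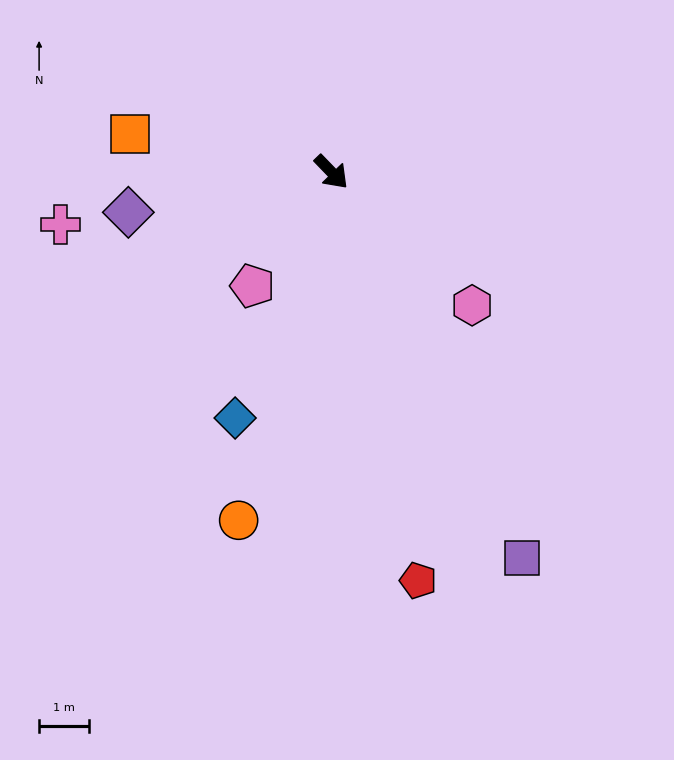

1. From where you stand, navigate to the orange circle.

turn right 59°, forward 7.2 m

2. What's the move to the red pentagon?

turn right 32°, forward 8.3 m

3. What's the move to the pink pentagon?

turn right 79°, forward 2.8 m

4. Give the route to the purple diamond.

turn right 123°, forward 4.1 m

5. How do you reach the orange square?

turn right 145°, forward 4.1 m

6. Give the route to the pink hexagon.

turn left 3°, forward 3.9 m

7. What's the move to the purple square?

turn right 18°, forward 8.6 m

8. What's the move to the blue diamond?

turn right 65°, forward 5.3 m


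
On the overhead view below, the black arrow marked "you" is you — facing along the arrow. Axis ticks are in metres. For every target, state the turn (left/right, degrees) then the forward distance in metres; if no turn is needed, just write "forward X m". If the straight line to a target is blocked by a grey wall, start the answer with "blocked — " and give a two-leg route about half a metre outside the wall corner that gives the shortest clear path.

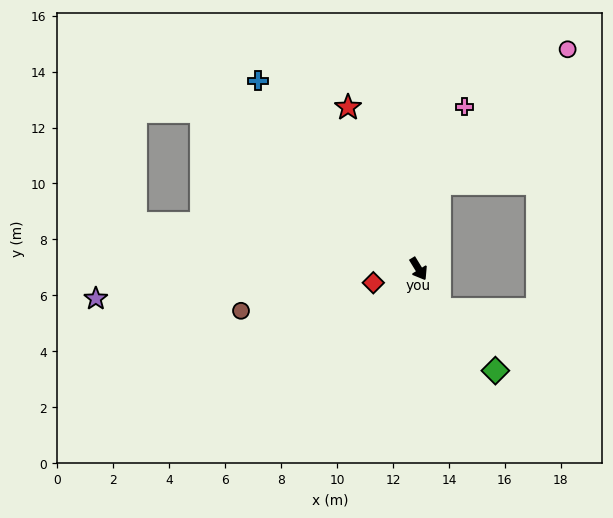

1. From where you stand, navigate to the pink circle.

blocked — turn left 135°, forward 3.2 m, then turn right 30°, forward 6.6 m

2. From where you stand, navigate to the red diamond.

turn right 104°, forward 1.7 m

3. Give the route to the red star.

turn left 172°, forward 6.3 m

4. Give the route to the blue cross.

turn right 171°, forward 8.8 m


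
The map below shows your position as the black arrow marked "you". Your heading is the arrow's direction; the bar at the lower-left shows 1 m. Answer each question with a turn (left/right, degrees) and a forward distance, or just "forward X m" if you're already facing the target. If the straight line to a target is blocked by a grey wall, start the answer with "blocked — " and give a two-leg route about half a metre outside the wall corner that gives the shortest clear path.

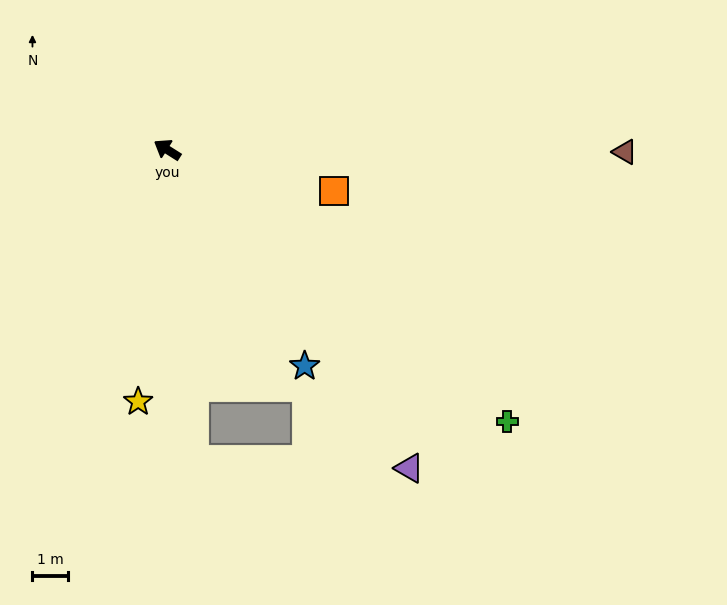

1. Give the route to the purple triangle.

turn left 160°, forward 11.2 m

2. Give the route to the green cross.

turn left 174°, forward 12.2 m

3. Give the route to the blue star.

turn left 155°, forward 7.2 m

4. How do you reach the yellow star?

turn left 116°, forward 7.1 m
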